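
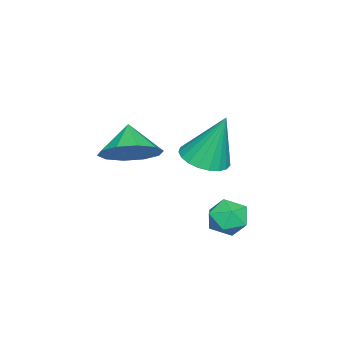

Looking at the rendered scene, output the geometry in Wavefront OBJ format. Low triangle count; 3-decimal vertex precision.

v 2.787 -1.933 2.247
v 3.417 -2.532 2.548
v 2.113 -2.267 2.993
v 3.489 -2.044 2.831
v 3.293 -1.514 2.89
v 2.904 -1.144 2.704
v 2.47 -1.075 2.343
v 2.157 -1.335 1.945
v 2.085 -1.823 1.662
v 2.281 -2.353 1.603
v 2.671 -2.723 1.789
v 3.105 -2.791 2.15
v 2.597 0.168 2.402
v 3.152 -0.297 2.595
v 2.523 0.752 4.018
v 3.309 -0.041 2.51
v 3.343 0.251 2.406
v 3.247 0.529 2.302
v 3.04 0.744 2.214
v 2.755 0.86 2.159
v 2.444 0.857 2.146
v 2.159 0.734 2.178
v 1.95 0.514 2.247
v 1.852 0.234 2.344
v 1.884 -0.058 2.451
v 2.039 -0.31 2.549
v 2.29 -0.48 2.621
v 2.595 -0.537 2.656
v 2.9 -0.473 2.647
v 3.208 1.6 1.103
v 3.828 1.4 1.219
v 3.152 0.94 0.261
v 3.772 0.74 0.377
v 3.288 0.576 0.798
v 3.322 0.985 1.318
v 3.658 1.355 0.162
v 3.692 1.764 0.682
v 4.107 1.249 0.637
v 3.878 0.767 1.03
v 3.102 1.573 0.45
v 2.873 1.091 0.843
f 2 1 4
f 2 4 3
f 4 1 5
f 4 5 3
f 5 1 6
f 5 6 3
f 6 1 7
f 6 7 3
f 7 1 8
f 7 8 3
f 8 1 9
f 8 9 3
f 9 1 10
f 9 10 3
f 10 1 11
f 10 11 3
f 11 1 12
f 11 12 3
f 12 1 2
f 12 2 3
f 14 13 16
f 14 16 15
f 16 13 17
f 16 17 15
f 17 13 18
f 17 18 15
f 18 13 19
f 18 19 15
f 19 13 20
f 19 20 15
f 20 13 21
f 20 21 15
f 21 13 22
f 21 22 15
f 22 13 23
f 22 23 15
f 23 13 24
f 23 24 15
f 24 13 25
f 24 25 15
f 25 13 26
f 25 26 15
f 26 13 27
f 26 27 15
f 27 13 28
f 27 28 15
f 28 13 29
f 28 29 15
f 29 13 14
f 29 14 15
f 30 41 35
f 30 35 31
f 30 31 37
f 30 37 40
f 30 40 41
f 31 35 39
f 35 41 34
f 41 40 32
f 40 37 36
f 37 31 38
f 33 39 34
f 33 34 32
f 33 32 36
f 33 36 38
f 33 38 39
f 34 39 35
f 32 34 41
f 36 32 40
f 38 36 37
f 39 38 31



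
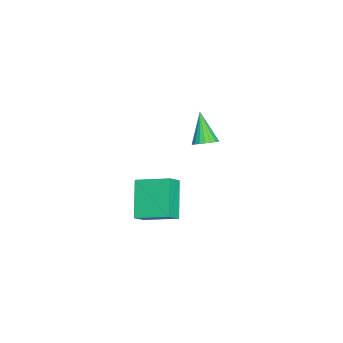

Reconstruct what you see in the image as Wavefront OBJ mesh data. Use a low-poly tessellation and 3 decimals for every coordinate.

v -1.091 1.832 2.057
v -0.577 1.645 2.369
v -2.089 1.408 3.443
v -0.592 1.898 2.436
v -0.694 2.14 2.437
v -0.864 2.328 2.372
v -1.073 2.431 2.253
v -1.286 2.43 2.1
v -1.465 2.326 1.939
v -1.579 2.136 1.799
v -1.609 1.894 1.703
v -1.55 1.642 1.669
v -1.411 1.422 1.701
v -1.217 1.273 1.795
v -1.001 1.221 1.935
v -0.801 1.275 2.095
v -0.651 1.425 2.249
v -3.189 -1.42 -2.849
v -2.512 -1.756 -2.21
v -2.887 0.326 -2.252
v -2.21 -0.01 -1.613
v -1.63 -1.17 -4.367
v -0.953 -1.506 -3.728
v -1.328 0.576 -3.77
v -0.651 0.24 -3.131
f 2 1 4
f 2 4 3
f 4 1 5
f 4 5 3
f 5 1 6
f 5 6 3
f 6 1 7
f 6 7 3
f 7 1 8
f 7 8 3
f 8 1 9
f 8 9 3
f 9 1 10
f 9 10 3
f 10 1 11
f 10 11 3
f 11 1 12
f 11 12 3
f 12 1 13
f 12 13 3
f 13 1 14
f 13 14 3
f 14 1 15
f 14 15 3
f 15 1 16
f 15 16 3
f 16 1 17
f 16 17 3
f 17 1 2
f 17 2 3
f 19 21 18
f 22 19 18
f 18 21 20
f 20 22 18
f 19 25 21
f 23 19 22
f 23 25 19
f 21 25 20
f 24 22 20
f 20 25 24
f 24 23 22
f 25 23 24



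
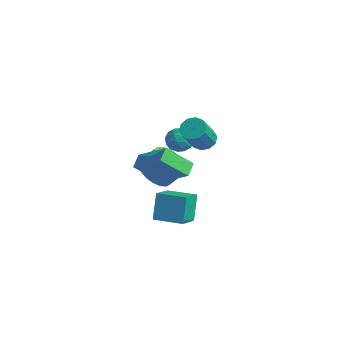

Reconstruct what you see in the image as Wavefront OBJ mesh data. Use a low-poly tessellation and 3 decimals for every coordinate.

v 1.995 -0.149 3.178
v 2.669 -0.059 3.161
v 2.839 -1.04 4.624
v 2.165 -1.131 4.642
v 2.502 0.252 3.389
v 2.672 -0.729 4.852
v 2.142 0.41 3.536
v 2.311 -0.571 5
v 1.725 0.354 3.547
v 1.895 -0.627 5.011
v 1.412 0.106 3.417
v 1.582 -0.875 4.881
v 1.321 -0.24 3.196
v 1.491 -1.221 4.659
v 1.488 -0.551 2.968
v 1.658 -1.532 4.431
v 1.849 -0.709 2.82
v 2.018 -1.69 4.284
v 2.265 -0.653 2.809
v 2.435 -1.634 4.273
v 2.578 -0.405 2.939
v 2.748 -1.386 4.403
v 0.619 -2.106 1.111
v 1.119 -1.491 0.486
v 1.661 -1.019 1.383
v 1.161 -1.634 2.009
v 0.75 -1.254 0.584
v 1.292 -0.782 1.482
v 0.355 -1.187 0.787
v 0.897 -0.715 1.685
v 0.012 -1.301 1.055
v 0.554 -0.829 1.952
v -0.211 -1.575 1.333
v 0.331 -1.103 2.231
v -0.269 -1.954 1.567
v 0.273 -1.482 2.465
v -0.152 -2.363 1.712
v 0.391 -1.891 2.609
v 0.119 -2.721 1.737
v 0.661 -2.249 2.634
v 0.488 -2.958 1.638
v 1.03 -2.486 2.536
v 0.883 -3.025 1.435
v 1.425 -2.553 2.333
v 1.226 -2.911 1.168
v 1.768 -2.439 2.065
v 1.449 -2.637 0.889
v 1.991 -2.165 1.787
v 1.507 -2.258 0.655
v 2.049 -1.786 1.553
v 1.389 -1.849 0.511
v 1.932 -1.377 1.408
v -1.36 2.07 0.861
v -0.587 1.992 0.808
v -1.513 1.028 0.172
v -0.74 0.95 0.119
v -1.096 0.841 0.802
v -1.002 1.485 1.228
v -1.098 1.535 -0.248
v -1.004 2.179 0.178
v -0.426 1.661 0.123
v -0.425 1.232 0.772
v -1.675 1.788 0.208
v -1.674 1.359 0.857
v -0.96 2.123 0.895
v -1.14 0.897 0.085
v -1.349 0.833 0.486
v -0.895 0.787 0.455
v -1.204 1.824 1.142
v -0.75 1.778 1.111
v -1.049 1.102 1.107
v -1.35 1.242 -0.131
v -0.896 1.196 -0.162
v -1.205 2.233 0.525
v -0.751 2.187 0.494
v -1.051 1.918 -0.127
v -0.411 1.882 0.461
v -0.501 1.27 0.056
v -0.711 1.614 -0.16
v -0.656 1.992 0.091
v -0.411 1.63 0.843
v -0.5 1.017 0.437
v -0.71 0.953 0.839
v -0.654 1.332 1.089
v -0.315 1.436 0.44
v -1.6 2.003 0.543
v -1.689 1.39 0.137
v -1.446 1.688 -0.109
v -1.39 2.067 0.141
v -1.599 1.75 0.924
v -1.689 1.138 0.519
v -1.444 1.028 0.889
v -1.389 1.406 1.14
v -1.785 1.584 0.54
v 0.277 -1.096 -3.124
v 0.646 -2.325 -2.346
v -0.138 -0.383 -1.801
v 0.23 -1.611 -1.023
v 1.75 -0.549 -2.957
v 2.118 -1.777 -2.179
v 1.334 0.165 -1.634
v 1.703 -1.064 -0.856
v 1.032 -4.051 2.953
v 2.674 -3.959 4.291
v 0.739 -3.364 3.266
v 2.38 -3.272 4.604
v 1.94 -3.128 1.776
v 3.581 -3.036 3.114
v 1.646 -2.441 2.089
v 3.288 -2.349 3.427
f 2 1 5
f 2 5 3
f 3 5 6
f 3 6 4
f 5 1 7
f 5 7 6
f 6 7 8
f 6 8 4
f 7 1 9
f 7 9 8
f 8 9 10
f 8 10 4
f 9 1 11
f 9 11 10
f 10 11 12
f 10 12 4
f 11 1 13
f 11 13 12
f 12 13 14
f 12 14 4
f 13 1 15
f 13 15 14
f 14 15 16
f 14 16 4
f 15 1 17
f 15 17 16
f 16 17 18
f 16 18 4
f 17 1 19
f 17 19 18
f 18 19 20
f 18 20 4
f 19 1 21
f 19 21 20
f 20 21 22
f 20 22 4
f 21 1 2
f 21 2 22
f 22 2 3
f 22 3 4
f 24 23 27
f 24 27 25
f 25 27 28
f 25 28 26
f 27 23 29
f 27 29 28
f 28 29 30
f 28 30 26
f 29 23 31
f 29 31 30
f 30 31 32
f 30 32 26
f 31 23 33
f 31 33 32
f 32 33 34
f 32 34 26
f 33 23 35
f 33 35 34
f 34 35 36
f 34 36 26
f 35 23 37
f 35 37 36
f 36 37 38
f 36 38 26
f 37 23 39
f 37 39 38
f 38 39 40
f 38 40 26
f 39 23 41
f 39 41 40
f 40 41 42
f 40 42 26
f 41 23 43
f 41 43 42
f 42 43 44
f 42 44 26
f 43 23 45
f 43 45 44
f 44 45 46
f 44 46 26
f 45 23 47
f 45 47 46
f 46 47 48
f 46 48 26
f 47 23 49
f 47 49 48
f 48 49 50
f 48 50 26
f 49 23 51
f 49 51 50
f 50 51 52
f 50 52 26
f 51 23 24
f 51 24 52
f 52 24 25
f 52 25 26
f 53 90 69
f 90 64 93
f 69 93 58
f 90 93 69
f 53 69 65
f 69 58 70
f 65 70 54
f 69 70 65
f 53 65 74
f 65 54 75
f 74 75 60
f 65 75 74
f 53 74 86
f 74 60 89
f 86 89 63
f 74 89 86
f 53 86 90
f 86 63 94
f 90 94 64
f 86 94 90
f 54 70 81
f 70 58 84
f 81 84 62
f 70 84 81
f 58 93 71
f 93 64 92
f 71 92 57
f 93 92 71
f 64 94 91
f 94 63 87
f 91 87 55
f 94 87 91
f 63 89 88
f 89 60 76
f 88 76 59
f 89 76 88
f 60 75 80
f 75 54 77
f 80 77 61
f 75 77 80
f 56 82 68
f 82 62 83
f 68 83 57
f 82 83 68
f 56 68 66
f 68 57 67
f 66 67 55
f 68 67 66
f 56 66 73
f 66 55 72
f 73 72 59
f 66 72 73
f 56 73 78
f 73 59 79
f 78 79 61
f 73 79 78
f 56 78 82
f 78 61 85
f 82 85 62
f 78 85 82
f 57 83 71
f 83 62 84
f 71 84 58
f 83 84 71
f 55 67 91
f 67 57 92
f 91 92 64
f 67 92 91
f 59 72 88
f 72 55 87
f 88 87 63
f 72 87 88
f 61 79 80
f 79 59 76
f 80 76 60
f 79 76 80
f 62 85 81
f 85 61 77
f 81 77 54
f 85 77 81
f 96 98 95
f 99 96 95
f 95 98 97
f 97 99 95
f 96 102 98
f 100 96 99
f 100 102 96
f 98 102 97
f 101 99 97
f 97 102 101
f 101 100 99
f 102 100 101
f 104 106 103
f 107 104 103
f 103 106 105
f 105 107 103
f 104 110 106
f 108 104 107
f 108 110 104
f 106 110 105
f 109 107 105
f 105 110 109
f 109 108 107
f 110 108 109



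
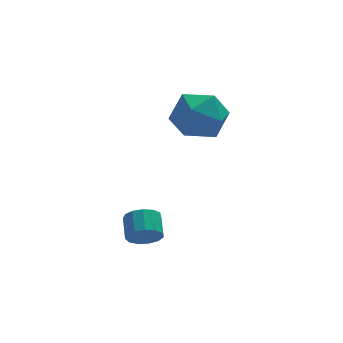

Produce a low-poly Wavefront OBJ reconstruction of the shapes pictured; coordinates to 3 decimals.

v 1.654 3.862 0.519
v 2.329 3.211 1.298
v 0.011 3.189 1.382
v 0.686 2.538 2.161
v 0.678 3.756 2.231
v 1.693 4.171 1.698
v 0.647 2.229 0.982
v 1.662 2.644 0.449
v 1.707 2.201 1.584
v 1.726 3.145 2.357
v 0.614 3.255 0.323
v 0.633 4.199 1.096
v -1.52 0.783 -3.135
v -1.292 1.052 -3.74
v -1.153 1.945 -3.29
v -1.38 1.677 -2.685
v -1.683 1.109 -3.732
v -1.543 2.003 -3.283
v -2.021 1.063 -3.535
v -1.881 1.957 -3.086
v -2.201 0.928 -3.211
v -2.061 1.822 -2.762
v -2.164 0.747 -2.862
v -2.024 1.641 -2.413
v -1.923 0.578 -2.6
v -1.783 1.471 -2.151
v -1.554 0.473 -2.508
v -1.414 1.367 -2.059
v -1.174 0.467 -2.614
v -1.034 1.361 -2.165
v -0.904 0.562 -2.886
v -0.764 1.456 -2.437
v -0.83 0.726 -3.237
v -0.69 1.62 -2.788
v -0.975 0.909 -3.555
v -0.835 1.803 -3.106
f 1 12 6
f 1 6 2
f 1 2 8
f 1 8 11
f 1 11 12
f 2 6 10
f 6 12 5
f 12 11 3
f 11 8 7
f 8 2 9
f 4 10 5
f 4 5 3
f 4 3 7
f 4 7 9
f 4 9 10
f 5 10 6
f 3 5 12
f 7 3 11
f 9 7 8
f 10 9 2
f 14 13 17
f 14 17 15
f 15 17 18
f 15 18 16
f 17 13 19
f 17 19 18
f 18 19 20
f 18 20 16
f 19 13 21
f 19 21 20
f 20 21 22
f 20 22 16
f 21 13 23
f 21 23 22
f 22 23 24
f 22 24 16
f 23 13 25
f 23 25 24
f 24 25 26
f 24 26 16
f 25 13 27
f 25 27 26
f 26 27 28
f 26 28 16
f 27 13 29
f 27 29 28
f 28 29 30
f 28 30 16
f 29 13 31
f 29 31 30
f 30 31 32
f 30 32 16
f 31 13 33
f 31 33 32
f 32 33 34
f 32 34 16
f 33 13 35
f 33 35 34
f 34 35 36
f 34 36 16
f 35 13 14
f 35 14 36
f 36 14 15
f 36 15 16



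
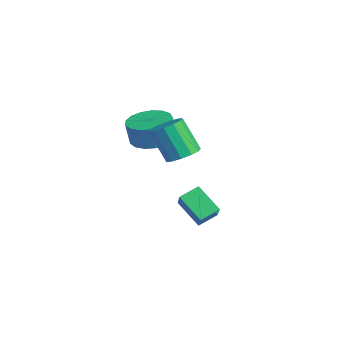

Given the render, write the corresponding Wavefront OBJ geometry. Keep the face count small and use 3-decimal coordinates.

v -2.398 -1.324 2.194
v -1.586 -0.61 2.336
v -1.61 -0.823 3.547
v -2.422 -1.536 3.406
v -2.017 -0.319 2.378
v -2.041 -0.532 3.589
v -2.535 -0.258 2.378
v -2.559 -0.471 3.59
v -3.022 -0.441 2.337
v -3.046 -0.654 3.548
v -3.366 -0.827 2.262
v -3.39 -1.039 3.474
v -3.488 -1.326 2.172
v -3.512 -1.538 3.384
v -3.36 -1.825 2.087
v -3.384 -2.037 3.299
v -3.012 -2.209 2.027
v -3.036 -2.421 3.238
v -2.523 -2.39 2.005
v -2.548 -2.602 3.216
v -2.006 -2.327 2.026
v -2.03 -2.539 3.238
v -1.578 -2.034 2.086
v -1.603 -2.247 3.297
v -1.338 -1.579 2.171
v -1.363 -1.791 3.382
v -1.341 -1.065 2.261
v -1.365 -1.277 3.472
v 0.709 -1.046 2.681
v 1.443 -0.939 3.075
v 0.665 -1.487 4.673
v -0.069 -1.594 4.279
v 1.214 -0.526 3.105
v 0.436 -1.073 4.703
v 0.824 -0.278 3
v 0.047 -0.826 4.599
v 0.398 -0.274 2.794
v -0.379 -0.822 4.393
v 0.071 -0.515 2.552
v -0.707 -1.063 4.151
v -0.054 -0.925 2.351
v -0.832 -1.473 3.95
v 0.063 -1.373 2.255
v -0.715 -1.921 3.853
v 0.385 -1.718 2.293
v -0.392 -2.265 3.892
v 0.81 -1.849 2.455
v 0.033 -2.397 4.054
v 1.203 -1.725 2.689
v 0.425 -2.273 4.287
v 1.439 -1.386 2.919
v 0.661 -1.934 4.518
v -0.536 -0.761 -0.721
v -0.662 0.2 -0.292
v -1.66 -0.43 -1.795
v -1.787 0.531 -1.367
v 0.587 -0.171 -1.713
v 0.46 0.79 -1.285
v -0.538 0.16 -2.788
v -0.664 1.121 -2.359
f 2 1 5
f 2 5 3
f 3 5 6
f 3 6 4
f 5 1 7
f 5 7 6
f 6 7 8
f 6 8 4
f 7 1 9
f 7 9 8
f 8 9 10
f 8 10 4
f 9 1 11
f 9 11 10
f 10 11 12
f 10 12 4
f 11 1 13
f 11 13 12
f 12 13 14
f 12 14 4
f 13 1 15
f 13 15 14
f 14 15 16
f 14 16 4
f 15 1 17
f 15 17 16
f 16 17 18
f 16 18 4
f 17 1 19
f 17 19 18
f 18 19 20
f 18 20 4
f 19 1 21
f 19 21 20
f 20 21 22
f 20 22 4
f 21 1 23
f 21 23 22
f 22 23 24
f 22 24 4
f 23 1 25
f 23 25 24
f 24 25 26
f 24 26 4
f 25 1 27
f 25 27 26
f 26 27 28
f 26 28 4
f 27 1 2
f 27 2 28
f 28 2 3
f 28 3 4
f 30 29 33
f 30 33 31
f 31 33 34
f 31 34 32
f 33 29 35
f 33 35 34
f 34 35 36
f 34 36 32
f 35 29 37
f 35 37 36
f 36 37 38
f 36 38 32
f 37 29 39
f 37 39 38
f 38 39 40
f 38 40 32
f 39 29 41
f 39 41 40
f 40 41 42
f 40 42 32
f 41 29 43
f 41 43 42
f 42 43 44
f 42 44 32
f 43 29 45
f 43 45 44
f 44 45 46
f 44 46 32
f 45 29 47
f 45 47 46
f 46 47 48
f 46 48 32
f 47 29 49
f 47 49 48
f 48 49 50
f 48 50 32
f 49 29 51
f 49 51 50
f 50 51 52
f 50 52 32
f 51 29 30
f 51 30 52
f 52 30 31
f 52 31 32
f 54 56 53
f 57 54 53
f 53 56 55
f 55 57 53
f 54 60 56
f 58 54 57
f 58 60 54
f 56 60 55
f 59 57 55
f 55 60 59
f 59 58 57
f 60 58 59



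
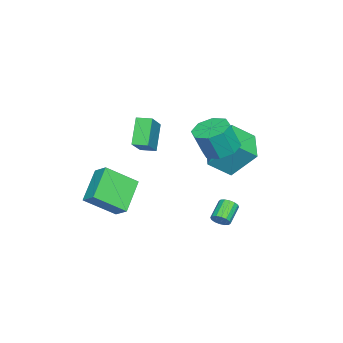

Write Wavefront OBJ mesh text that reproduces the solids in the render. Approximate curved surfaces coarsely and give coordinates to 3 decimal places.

v -3.302 -3.049 2.07
v -1.856 -2.935 3.186
v -3.39 -2.224 2.101
v -1.944 -2.111 3.216
v -2.276 -2.889 0.724
v -0.83 -2.776 1.839
v -2.364 -2.065 0.754
v -0.918 -1.951 1.87
v 3.038 -2.074 -0.847
v 1.416 -2.102 0.306
v 3.405 -1.378 -0.314
v 1.783 -1.406 0.839
v 3.877 -3.394 0.301
v 2.255 -3.422 1.454
v 4.244 -2.698 0.834
v 2.622 -2.726 1.987
v 0.885 2.387 -1.568
v 1.153 2.524 -1.157
v 0.163 2.61 -0.54
v -0.105 2.473 -0.952
v 1.096 2.751 -1.28
v 0.106 2.837 -0.663
v 0.983 2.88 -1.48
v -0.008 2.966 -0.864
v 0.843 2.877 -1.704
v -0.147 2.963 -1.088
v 0.715 2.743 -1.892
v -0.276 2.829 -1.275
v 0.632 2.513 -1.993
v -0.359 2.599 -1.376
v 0.617 2.25 -1.98
v -0.373 2.336 -1.363
v 0.674 2.023 -1.857
v -0.316 2.109 -1.24
v 0.788 1.894 -1.656
v -0.203 1.98 -1.04
v 0.927 1.897 -1.432
v -0.063 1.983 -0.816
v 1.056 2.031 -1.245
v 0.065 2.117 -0.628
v 1.139 2.261 -1.144
v 0.148 2.347 -0.527
v -3.652 1.308 0.447
v -3.757 2.586 1.942
v -1.933 1.978 -0.005
v -2.038 3.257 1.49
v -3.022 0.303 1.35
v -3.127 1.582 2.845
v -1.303 0.974 0.898
v -1.408 2.252 2.393
v -0.15 2.071 2.757
v 0.783 2.291 2.556
v 1.203 1.87 4.041
v 0.27 1.649 4.243
v 0.403 2.877 2.83
v 0.823 2.456 4.315
v -0.302 2.99 3.061
v 0.118 2.569 4.546
v -0.917 2.565 3.114
v -0.497 2.144 4.6
v -1.083 1.85 2.959
v -0.663 1.429 4.444
v -0.703 1.264 2.685
v -0.283 0.843 4.17
v 0.002 1.151 2.454
v 0.422 0.73 3.939
v 0.617 1.576 2.4
v 1.037 1.155 3.886
f 2 4 1
f 5 2 1
f 1 4 3
f 3 5 1
f 2 8 4
f 6 2 5
f 6 8 2
f 4 8 3
f 7 5 3
f 3 8 7
f 7 6 5
f 8 6 7
f 10 12 9
f 13 10 9
f 9 12 11
f 11 13 9
f 10 16 12
f 14 10 13
f 14 16 10
f 12 16 11
f 15 13 11
f 11 16 15
f 15 14 13
f 16 14 15
f 18 17 21
f 18 21 19
f 19 21 22
f 19 22 20
f 21 17 23
f 21 23 22
f 22 23 24
f 22 24 20
f 23 17 25
f 23 25 24
f 24 25 26
f 24 26 20
f 25 17 27
f 25 27 26
f 26 27 28
f 26 28 20
f 27 17 29
f 27 29 28
f 28 29 30
f 28 30 20
f 29 17 31
f 29 31 30
f 30 31 32
f 30 32 20
f 31 17 33
f 31 33 32
f 32 33 34
f 32 34 20
f 33 17 35
f 33 35 34
f 34 35 36
f 34 36 20
f 35 17 37
f 35 37 36
f 36 37 38
f 36 38 20
f 37 17 39
f 37 39 38
f 38 39 40
f 38 40 20
f 39 17 41
f 39 41 40
f 40 41 42
f 40 42 20
f 41 17 18
f 41 18 42
f 42 18 19
f 42 19 20
f 44 46 43
f 47 44 43
f 43 46 45
f 45 47 43
f 44 50 46
f 48 44 47
f 48 50 44
f 46 50 45
f 49 47 45
f 45 50 49
f 49 48 47
f 50 48 49
f 52 51 55
f 52 55 53
f 53 55 56
f 53 56 54
f 55 51 57
f 55 57 56
f 56 57 58
f 56 58 54
f 57 51 59
f 57 59 58
f 58 59 60
f 58 60 54
f 59 51 61
f 59 61 60
f 60 61 62
f 60 62 54
f 61 51 63
f 61 63 62
f 62 63 64
f 62 64 54
f 63 51 65
f 63 65 64
f 64 65 66
f 64 66 54
f 65 51 67
f 65 67 66
f 66 67 68
f 66 68 54
f 67 51 52
f 67 52 68
f 68 52 53
f 68 53 54



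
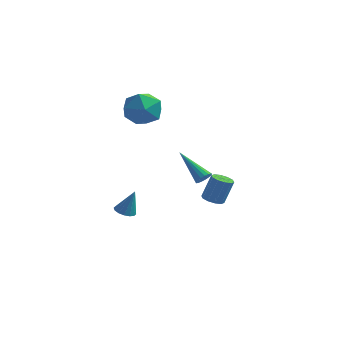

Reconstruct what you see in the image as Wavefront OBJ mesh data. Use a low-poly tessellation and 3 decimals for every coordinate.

v -2.612 1.776 4.589
v -1.629 1.002 4.558
v -3.551 0.638 3.202
v -2.568 -0.136 3.171
v -3.295 -0.088 4.188
v -2.715 0.616 5.046
v -2.465 1.024 2.714
v -1.885 1.728 3.572
v -1.538 0.538 3.4
v -2.052 -0.15 4.311
v -3.128 1.79 3.449
v -3.642 1.102 4.36
v 2.629 -2.588 -0.306
v 3.182 -2.854 -0.396
v 3.584 -2.498 1.015
v 3.031 -2.232 1.106
v 3.21 -2.485 -0.497
v 3.611 -2.129 0.915
v 3.016 -2.156 -0.525
v 3.418 -1.8 0.887
v 2.674 -1.992 -0.469
v 3.076 -1.635 0.942
v 2.315 -2.055 -0.351
v 2.717 -1.699 1.06
v 2.076 -2.322 -0.215
v 2.478 -1.966 1.196
v 2.049 -2.691 -0.115
v 2.45 -2.335 1.297
v 2.242 -3.02 -0.087
v 2.644 -2.664 1.325
v 2.584 -3.185 -0.142
v 2.986 -2.828 1.269
v 2.943 -3.121 -0.26
v 3.345 -2.765 1.151
v 1.538 -0.935 0.222
v 1.866 -0.606 0.456
v -0.078 -0.265 1.538
v 1.77 -0.472 0.27
v 1.621 -0.444 0.073
v 1.453 -0.528 -0.09
v 1.305 -0.706 -0.182
v 1.21 -0.936 -0.181
v 1.191 -1.166 -0.088
v 1.251 -1.343 0.076
v 1.377 -1.427 0.274
v 1.54 -1.398 0.46
v 1.703 -1.263 0.591
v 1.828 -1.053 0.638
v 1.887 -0.816 0.589
v -3.222 -0.253 -3.51
v -2.759 -0.686 -3.601
v -2.718 -0.027 -2.03
v -2.625 -0.397 -3.691
v -2.651 -0.069 -3.733
v -2.829 0.21 -3.714
v -3.113 0.364 -3.641
v -3.426 0.353 -3.533
v -3.684 0.18 -3.419
v -3.819 -0.11 -3.329
v -3.793 -0.437 -3.288
v -3.614 -0.716 -3.306
v -3.33 -0.87 -3.379
v -3.017 -0.859 -3.487
f 1 12 6
f 1 6 2
f 1 2 8
f 1 8 11
f 1 11 12
f 2 6 10
f 6 12 5
f 12 11 3
f 11 8 7
f 8 2 9
f 4 10 5
f 4 5 3
f 4 3 7
f 4 7 9
f 4 9 10
f 5 10 6
f 3 5 12
f 7 3 11
f 9 7 8
f 10 9 2
f 14 13 17
f 14 17 15
f 15 17 18
f 15 18 16
f 17 13 19
f 17 19 18
f 18 19 20
f 18 20 16
f 19 13 21
f 19 21 20
f 20 21 22
f 20 22 16
f 21 13 23
f 21 23 22
f 22 23 24
f 22 24 16
f 23 13 25
f 23 25 24
f 24 25 26
f 24 26 16
f 25 13 27
f 25 27 26
f 26 27 28
f 26 28 16
f 27 13 29
f 27 29 28
f 28 29 30
f 28 30 16
f 29 13 31
f 29 31 30
f 30 31 32
f 30 32 16
f 31 13 33
f 31 33 32
f 32 33 34
f 32 34 16
f 33 13 14
f 33 14 34
f 34 14 15
f 34 15 16
f 36 35 38
f 36 38 37
f 38 35 39
f 38 39 37
f 39 35 40
f 39 40 37
f 40 35 41
f 40 41 37
f 41 35 42
f 41 42 37
f 42 35 43
f 42 43 37
f 43 35 44
f 43 44 37
f 44 35 45
f 44 45 37
f 45 35 46
f 45 46 37
f 46 35 47
f 46 47 37
f 47 35 48
f 47 48 37
f 48 35 49
f 48 49 37
f 49 35 36
f 49 36 37
f 51 50 53
f 51 53 52
f 53 50 54
f 53 54 52
f 54 50 55
f 54 55 52
f 55 50 56
f 55 56 52
f 56 50 57
f 56 57 52
f 57 50 58
f 57 58 52
f 58 50 59
f 58 59 52
f 59 50 60
f 59 60 52
f 60 50 61
f 60 61 52
f 61 50 62
f 61 62 52
f 62 50 63
f 62 63 52
f 63 50 51
f 63 51 52



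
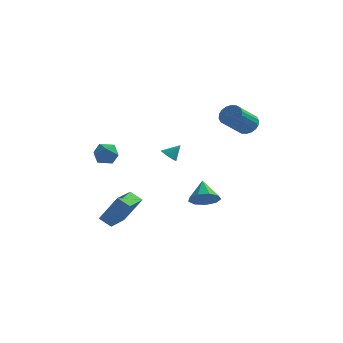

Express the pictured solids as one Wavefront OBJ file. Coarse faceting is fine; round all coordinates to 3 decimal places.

v 2.532 -0.635 -1.453
v 3.034 0 -1.911
v 2.148 0.395 -0.447
v 2.438 -0.007 -2.132
v 1.886 -0.307 -2.036
v 1.636 -0.761 -1.666
v 1.806 -1.156 -1.197
v 2.316 -1.307 -0.848
v 2.927 -1.143 -0.782
v 3.353 -0.742 -1.029
v 3.396 -0.29 -1.475
v -3.899 -0.57 1.531
v -3.327 -0.028 1.825
v -2.913 -1.472 1.275
v -2.341 -0.93 1.569
v -2.891 -1.288 2.096
v -3.5 -0.73 2.254
v -2.74 -0.77 0.846
v -3.349 -0.212 1.004
v -2.61 -0.151 1.402
v -2.704 -0.472 2.174
v -3.536 -1.028 0.926
v -3.63 -1.349 1.698
v -0.424 2.627 0.43
v 0.029 2.628 0.067
v 0.184 2.993 1.19
v -0.055 2.836 0.034
v -0.194 3.012 0.061
v -0.369 3.129 0.144
v -0.552 3.171 0.271
v -0.715 3.129 0.422
v -0.835 3.011 0.574
v -0.891 2.835 0.704
v -0.877 2.627 0.792
v -0.794 2.419 0.825
v -0.654 2.243 0.798
v -0.48 2.126 0.715
v -0.297 2.084 0.588
v -0.133 2.126 0.438
v -0.014 2.244 0.286
v 0.043 2.42 0.156
v 4.114 2.908 3.246
v 4.493 2.379 2.836
v 3.826 1.042 3.944
v 3.446 1.572 4.354
v 4.721 2.465 3.077
v 4.053 1.129 4.185
v 4.828 2.64 3.352
v 4.16 1.303 4.46
v 4.793 2.867 3.606
v 4.126 1.531 4.714
v 4.624 3.103 3.789
v 3.957 1.766 4.896
v 4.354 3.3 3.864
v 3.687 1.963 4.972
v 4.037 3.42 3.817
v 3.369 2.083 4.924
v 3.734 3.438 3.656
v 3.067 2.101 4.764
v 3.507 3.351 3.415
v 2.839 2.015 4.523
v 3.4 3.177 3.14
v 2.732 1.84 4.248
v 3.434 2.949 2.886
v 2.767 1.613 3.994
v 3.603 2.714 2.704
v 2.936 1.377 3.811
v 3.873 2.517 2.628
v 3.206 1.18 3.736
v 4.191 2.397 2.676
v 3.523 1.06 3.783
v -2.998 -0.303 -4.321
v -3.772 -0.156 -3.827
v -2.768 1.474 -4.491
v -3.542 1.621 -3.997
v -1.898 -0.281 -2.603
v -2.672 -0.134 -2.109
v -1.668 1.496 -2.773
v -2.442 1.643 -2.279
f 2 1 4
f 2 4 3
f 4 1 5
f 4 5 3
f 5 1 6
f 5 6 3
f 6 1 7
f 6 7 3
f 7 1 8
f 7 8 3
f 8 1 9
f 8 9 3
f 9 1 10
f 9 10 3
f 10 1 11
f 10 11 3
f 11 1 2
f 11 2 3
f 12 23 17
f 12 17 13
f 12 13 19
f 12 19 22
f 12 22 23
f 13 17 21
f 17 23 16
f 23 22 14
f 22 19 18
f 19 13 20
f 15 21 16
f 15 16 14
f 15 14 18
f 15 18 20
f 15 20 21
f 16 21 17
f 14 16 23
f 18 14 22
f 20 18 19
f 21 20 13
f 25 24 27
f 25 27 26
f 27 24 28
f 27 28 26
f 28 24 29
f 28 29 26
f 29 24 30
f 29 30 26
f 30 24 31
f 30 31 26
f 31 24 32
f 31 32 26
f 32 24 33
f 32 33 26
f 33 24 34
f 33 34 26
f 34 24 35
f 34 35 26
f 35 24 36
f 35 36 26
f 36 24 37
f 36 37 26
f 37 24 38
f 37 38 26
f 38 24 39
f 38 39 26
f 39 24 40
f 39 40 26
f 40 24 41
f 40 41 26
f 41 24 25
f 41 25 26
f 43 42 46
f 43 46 44
f 44 46 47
f 44 47 45
f 46 42 48
f 46 48 47
f 47 48 49
f 47 49 45
f 48 42 50
f 48 50 49
f 49 50 51
f 49 51 45
f 50 42 52
f 50 52 51
f 51 52 53
f 51 53 45
f 52 42 54
f 52 54 53
f 53 54 55
f 53 55 45
f 54 42 56
f 54 56 55
f 55 56 57
f 55 57 45
f 56 42 58
f 56 58 57
f 57 58 59
f 57 59 45
f 58 42 60
f 58 60 59
f 59 60 61
f 59 61 45
f 60 42 62
f 60 62 61
f 61 62 63
f 61 63 45
f 62 42 64
f 62 64 63
f 63 64 65
f 63 65 45
f 64 42 66
f 64 66 65
f 65 66 67
f 65 67 45
f 66 42 68
f 66 68 67
f 67 68 69
f 67 69 45
f 68 42 70
f 68 70 69
f 69 70 71
f 69 71 45
f 70 42 43
f 70 43 71
f 71 43 44
f 71 44 45
f 73 75 72
f 76 73 72
f 72 75 74
f 74 76 72
f 73 79 75
f 77 73 76
f 77 79 73
f 75 79 74
f 78 76 74
f 74 79 78
f 78 77 76
f 79 77 78



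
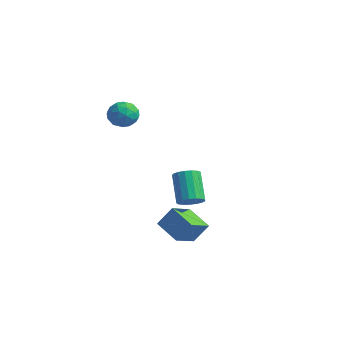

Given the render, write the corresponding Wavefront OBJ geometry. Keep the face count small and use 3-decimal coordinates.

v 0.086 0.72 -3.426
v 0.551 1.188 -3.261
v -0.422 1.669 -1.889
v -0.886 1.2 -2.054
v 0.348 1.346 -3.461
v -0.625 1.827 -2.088
v 0.085 1.361 -3.652
v -0.888 1.842 -2.279
v -0.177 1.229 -3.792
v -1.15 1.71 -2.419
v -0.38 0.98 -3.848
v -1.352 1.461 -2.475
v -0.475 0.671 -3.807
v -1.448 1.152 -2.434
v -0.441 0.374 -3.679
v -1.414 0.855 -2.307
v -0.287 0.155 -3.494
v -1.26 0.636 -2.121
v -0.047 0.066 -3.292
v -1.02 0.547 -1.92
v 0.223 0.127 -3.122
v -0.75 0.608 -1.749
v 0.462 0.323 -3.021
v -0.511 0.804 -1.648
v 0.615 0.611 -3.013
v -0.357 1.091 -1.64
v 0.647 0.923 -3.1
v -0.326 1.403 -1.727
v 4.326 -3.339 -3.227
v 3.071 -3.431 -2.635
v 3.996 -2.124 -3.739
v 2.741 -2.215 -3.147
v 4.739 -2.825 -2.273
v 3.484 -2.916 -1.681
v 4.409 -1.609 -2.785
v 3.154 -1.701 -2.193
v -2.508 -1.052 1.65
v -1.774 -0.867 1.936
v -2.406 -2.253 2.164
v -1.672 -2.068 2.45
v -2.329 -1.716 2.765
v -2.392 -0.974 2.448
v -1.788 -2.146 1.652
v -1.851 -1.404 1.335
v -1.328 -1.544 1.937
v -1.663 -1.278 2.625
v -2.517 -1.842 1.475
v -2.852 -1.576 2.163
v -2.15 -0.854 1.748
v -2.03 -2.266 2.352
v -2.417 -2.059 2.537
v -1.985 -1.951 2.705
v -2.513 -0.917 2.049
v -2.082 -0.808 2.217
v -2.408 -1.307 2.704
v -2.098 -2.312 1.883
v -1.667 -2.203 2.051
v -2.195 -1.169 1.395
v -1.763 -1.061 1.563
v -1.772 -1.813 1.396
v -1.456 -1.143 1.917
v -1.397 -1.849 2.219
v -1.465 -1.895 1.75
v -1.502 -1.458 1.564
v -1.653 -0.987 2.321
v -1.593 -1.693 2.623
v -1.979 -1.486 2.808
v -2.016 -1.05 2.622
v -1.391 -1.385 2.322
v -2.587 -1.427 1.477
v -2.527 -2.133 1.779
v -2.164 -2.07 1.478
v -2.201 -1.634 1.292
v -2.783 -1.271 1.881
v -2.724 -1.977 2.183
v -2.678 -1.662 2.536
v -2.715 -1.225 2.35
v -2.789 -1.735 1.778
f 2 1 5
f 2 5 3
f 3 5 6
f 3 6 4
f 5 1 7
f 5 7 6
f 6 7 8
f 6 8 4
f 7 1 9
f 7 9 8
f 8 9 10
f 8 10 4
f 9 1 11
f 9 11 10
f 10 11 12
f 10 12 4
f 11 1 13
f 11 13 12
f 12 13 14
f 12 14 4
f 13 1 15
f 13 15 14
f 14 15 16
f 14 16 4
f 15 1 17
f 15 17 16
f 16 17 18
f 16 18 4
f 17 1 19
f 17 19 18
f 18 19 20
f 18 20 4
f 19 1 21
f 19 21 20
f 20 21 22
f 20 22 4
f 21 1 23
f 21 23 22
f 22 23 24
f 22 24 4
f 23 1 25
f 23 25 24
f 24 25 26
f 24 26 4
f 25 1 27
f 25 27 26
f 26 27 28
f 26 28 4
f 27 1 2
f 27 2 28
f 28 2 3
f 28 3 4
f 30 32 29
f 33 30 29
f 29 32 31
f 31 33 29
f 30 36 32
f 34 30 33
f 34 36 30
f 32 36 31
f 35 33 31
f 31 36 35
f 35 34 33
f 36 34 35
f 37 74 53
f 74 48 77
f 53 77 42
f 74 77 53
f 37 53 49
f 53 42 54
f 49 54 38
f 53 54 49
f 37 49 58
f 49 38 59
f 58 59 44
f 49 59 58
f 37 58 70
f 58 44 73
f 70 73 47
f 58 73 70
f 37 70 74
f 70 47 78
f 74 78 48
f 70 78 74
f 38 54 65
f 54 42 68
f 65 68 46
f 54 68 65
f 42 77 55
f 77 48 76
f 55 76 41
f 77 76 55
f 48 78 75
f 78 47 71
f 75 71 39
f 78 71 75
f 47 73 72
f 73 44 60
f 72 60 43
f 73 60 72
f 44 59 64
f 59 38 61
f 64 61 45
f 59 61 64
f 40 66 52
f 66 46 67
f 52 67 41
f 66 67 52
f 40 52 50
f 52 41 51
f 50 51 39
f 52 51 50
f 40 50 57
f 50 39 56
f 57 56 43
f 50 56 57
f 40 57 62
f 57 43 63
f 62 63 45
f 57 63 62
f 40 62 66
f 62 45 69
f 66 69 46
f 62 69 66
f 41 67 55
f 67 46 68
f 55 68 42
f 67 68 55
f 39 51 75
f 51 41 76
f 75 76 48
f 51 76 75
f 43 56 72
f 56 39 71
f 72 71 47
f 56 71 72
f 45 63 64
f 63 43 60
f 64 60 44
f 63 60 64
f 46 69 65
f 69 45 61
f 65 61 38
f 69 61 65



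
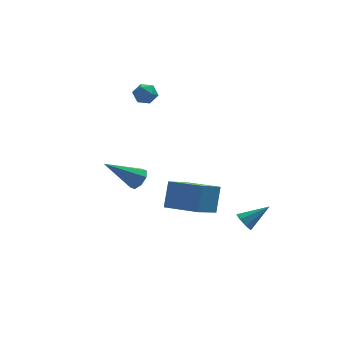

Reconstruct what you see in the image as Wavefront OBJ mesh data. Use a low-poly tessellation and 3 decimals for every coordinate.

v -2.012 3.765 2.586
v -1.478 4.129 2.894
v -1.242 3.091 2.046
v -0.708 3.455 2.354
v -1.13 3.035 2.75
v -1.606 3.451 3.084
v -1.114 3.769 1.856
v -1.59 4.185 2.19
v -0.924 4.131 2.443
v -0.933 3.677 2.995
v -1.787 3.543 1.945
v -1.796 3.089 2.497
v 0.008 1.049 -4.777
v -1.213 0.001 -3.805
v 0.419 1.83 -3.419
v -0.802 0.783 -2.447
v 1.442 -0.303 -4.433
v 0.221 -1.35 -3.461
v 1.853 0.479 -3.075
v 0.632 -0.569 -2.103
v 1.989 -3.621 -2.887
v 2.282 -3.33 -3.35
v 3.291 -3.539 -2.013
v 2.064 -3.029 -3.054
v 1.803 -3.075 -2.661
v 1.651 -3.441 -2.4
v 1.697 -3.913 -2.425
v 1.915 -4.214 -2.72
v 2.176 -4.167 -3.114
v 2.328 -3.801 -3.374
v -2.76 -1.215 -0.604
v -2.337 -1.199 -0.071
v -4.46 -1.185 0.744
v -2.463 -0.723 -0.24
v -2.762 -0.536 -0.622
v -3.06 -0.746 -0.994
v -3.182 -1.231 -1.136
v -3.057 -1.707 -0.967
v -2.757 -1.895 -0.585
v -2.459 -1.685 -0.214
f 1 12 6
f 1 6 2
f 1 2 8
f 1 8 11
f 1 11 12
f 2 6 10
f 6 12 5
f 12 11 3
f 11 8 7
f 8 2 9
f 4 10 5
f 4 5 3
f 4 3 7
f 4 7 9
f 4 9 10
f 5 10 6
f 3 5 12
f 7 3 11
f 9 7 8
f 10 9 2
f 14 16 13
f 17 14 13
f 13 16 15
f 15 17 13
f 14 20 16
f 18 14 17
f 18 20 14
f 16 20 15
f 19 17 15
f 15 20 19
f 19 18 17
f 20 18 19
f 22 21 24
f 22 24 23
f 24 21 25
f 24 25 23
f 25 21 26
f 25 26 23
f 26 21 27
f 26 27 23
f 27 21 28
f 27 28 23
f 28 21 29
f 28 29 23
f 29 21 30
f 29 30 23
f 30 21 22
f 30 22 23
f 32 31 34
f 32 34 33
f 34 31 35
f 34 35 33
f 35 31 36
f 35 36 33
f 36 31 37
f 36 37 33
f 37 31 38
f 37 38 33
f 38 31 39
f 38 39 33
f 39 31 40
f 39 40 33
f 40 31 32
f 40 32 33



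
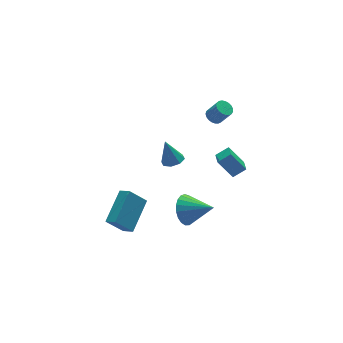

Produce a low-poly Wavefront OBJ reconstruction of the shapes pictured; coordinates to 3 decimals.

v 2.994 0.543 0.32
v 3.482 0.448 0.062
v 3.914 0.003 1.042
v 3.426 0.097 1.3
v 3.512 0.663 0.146
v 3.945 0.218 1.126
v 3.453 0.857 0.26
v 3.886 0.412 1.24
v 3.315 0.997 0.385
v 3.747 0.552 1.365
v 3.121 1.058 0.498
v 3.553 0.613 1.478
v 2.905 1.03 0.581
v 3.337 0.585 1.561
v 2.704 0.918 0.618
v 3.136 0.473 1.598
v 2.554 0.741 0.604
v 2.986 0.295 1.584
v 2.479 0.529 0.541
v 2.912 0.084 1.521
v 2.494 0.32 0.439
v 2.926 -0.125 1.419
v 2.595 0.149 0.317
v 3.027 -0.296 1.297
v 2.765 0.047 0.196
v 3.197 -0.398 1.176
v 2.975 0.03 0.096
v 3.407 -0.415 1.076
v 3.187 0.102 0.034
v 3.62 -0.344 1.014
v 3.367 0.25 0.022
v 3.799 -0.196 1.002
v -0.663 -2.589 -3.848
v -0.157 -2.758 -4.717
v 0.383 -3.851 -2.992
v 0.073 -2.449 -4.541
v 0.175 -2.163 -4.244
v 0.132 -1.951 -3.879
v -0.048 -1.849 -3.509
v -0.334 -1.875 -3.198
v -0.678 -2.024 -2.998
v -1.018 -2.271 -2.946
v -1.298 -2.573 -3.05
v -1.468 -2.878 -3.291
v -1.498 -3.132 -3.629
v -1.384 -3.293 -4.005
v -1.146 -3.331 -4.354
v -0.824 -3.242 -4.615
v -0.474 -3.039 -4.743
v -1.636 -2.833 1.642
v -1.22 -2.323 1.517
v -1.844 -2.327 3.018
v -1.708 -2.212 1.403
v -2.153 -2.465 1.429
v -2.296 -2.933 1.58
v -2.052 -3.344 1.768
v -1.565 -3.455 1.882
v -1.119 -3.202 1.856
v -0.977 -2.733 1.705
v 2.284 -1.081 -2.264
v 3.05 -1.261 -1.751
v 2.639 -0.269 -2.512
v 3.406 -0.449 -1.998
v 2.934 -1.731 -3.462
v 3.701 -1.911 -2.948
v 3.29 -0.919 -3.709
v 4.056 -1.099 -3.196
v -5.296 -1.71 -3.216
v -5.033 -2.372 -2.77
v -3.719 -0.482 -2.32
v -3.457 -1.144 -1.875
v -4.403 -2.076 -4.285
v -4.141 -2.738 -3.84
v -2.827 -0.848 -3.39
v -2.564 -1.51 -2.944
f 2 1 5
f 2 5 3
f 3 5 6
f 3 6 4
f 5 1 7
f 5 7 6
f 6 7 8
f 6 8 4
f 7 1 9
f 7 9 8
f 8 9 10
f 8 10 4
f 9 1 11
f 9 11 10
f 10 11 12
f 10 12 4
f 11 1 13
f 11 13 12
f 12 13 14
f 12 14 4
f 13 1 15
f 13 15 14
f 14 15 16
f 14 16 4
f 15 1 17
f 15 17 16
f 16 17 18
f 16 18 4
f 17 1 19
f 17 19 18
f 18 19 20
f 18 20 4
f 19 1 21
f 19 21 20
f 20 21 22
f 20 22 4
f 21 1 23
f 21 23 22
f 22 23 24
f 22 24 4
f 23 1 25
f 23 25 24
f 24 25 26
f 24 26 4
f 25 1 27
f 25 27 26
f 26 27 28
f 26 28 4
f 27 1 29
f 27 29 28
f 28 29 30
f 28 30 4
f 29 1 31
f 29 31 30
f 30 31 32
f 30 32 4
f 31 1 2
f 31 2 32
f 32 2 3
f 32 3 4
f 34 33 36
f 34 36 35
f 36 33 37
f 36 37 35
f 37 33 38
f 37 38 35
f 38 33 39
f 38 39 35
f 39 33 40
f 39 40 35
f 40 33 41
f 40 41 35
f 41 33 42
f 41 42 35
f 42 33 43
f 42 43 35
f 43 33 44
f 43 44 35
f 44 33 45
f 44 45 35
f 45 33 46
f 45 46 35
f 46 33 47
f 46 47 35
f 47 33 48
f 47 48 35
f 48 33 49
f 48 49 35
f 49 33 34
f 49 34 35
f 51 50 53
f 51 53 52
f 53 50 54
f 53 54 52
f 54 50 55
f 54 55 52
f 55 50 56
f 55 56 52
f 56 50 57
f 56 57 52
f 57 50 58
f 57 58 52
f 58 50 59
f 58 59 52
f 59 50 51
f 59 51 52
f 61 63 60
f 64 61 60
f 60 63 62
f 62 64 60
f 61 67 63
f 65 61 64
f 65 67 61
f 63 67 62
f 66 64 62
f 62 67 66
f 66 65 64
f 67 65 66
f 69 71 68
f 72 69 68
f 68 71 70
f 70 72 68
f 69 75 71
f 73 69 72
f 73 75 69
f 71 75 70
f 74 72 70
f 70 75 74
f 74 73 72
f 75 73 74



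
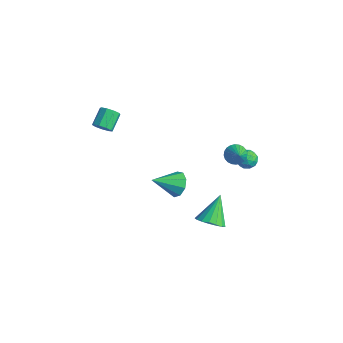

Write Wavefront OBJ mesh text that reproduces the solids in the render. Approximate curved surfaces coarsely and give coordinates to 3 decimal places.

v 1.596 -0.046 -4.023
v 2.354 -0.198 -3.563
v 0.984 1.086 -2.637
v 2.447 0.146 -3.804
v 2.345 0.447 -4.094
v 2.071 0.636 -4.369
v 1.689 0.668 -4.564
v 1.285 0.536 -4.635
v 0.952 0.272 -4.566
v 0.767 -0.066 -4.372
v 0.771 -0.398 -4.098
v 0.965 -0.65 -3.807
v 1.303 -0.763 -3.566
v 1.708 -0.712 -3.429
v 2.087 -0.508 -3.428
v -2.766 -4.173 3.429
v -2.394 -3.769 3.187
v -2.882 -2.923 3.849
v -3.254 -3.327 4.091
v -2.739 -3.793 2.965
v -3.226 -2.948 3.627
v -3.096 -3.996 2.96
v -3.584 -3.15 3.622
v -3.299 -4.281 3.174
v -3.786 -3.435 3.837
v -3.252 -4.515 3.508
v -3.74 -3.67 4.17
v -2.978 -4.59 3.804
v -3.466 -3.744 4.467
v -2.605 -4.469 3.925
v -3.093 -3.623 4.588
v -2.307 -4.21 3.814
v -2.795 -3.364 4.476
v -2.224 -3.933 3.522
v -2.712 -3.088 4.185
v -1.492 -0.108 -3.022
v -1.107 -0.594 -3.632
v -1.908 -1.572 -2.118
v -0.713 -0.446 -3.211
v -0.684 -0.14 -2.702
v -1.033 0.181 -2.342
v -1.596 0.367 -2.301
v -2.111 0.331 -2.597
v -2.337 0.089 -3.092
v -2.167 -0.245 -3.554
v -1.681 -0.515 -3.768
v 2.052 1.256 1.872
v 2.413 1.052 1.372
v 2.948 0.844 2.688
v 2.497 1.29 1.4
v 2.513 1.522 1.5
v 2.459 1.714 1.656
v 2.343 1.837 1.846
v 2.183 1.87 2.039
v 2.002 1.811 2.207
v 1.829 1.667 2.324
v 1.69 1.46 2.372
v 1.607 1.222 2.344
v 1.59 0.99 2.245
v 1.645 0.798 2.088
v 1.761 0.675 1.899
v 1.921 0.641 1.705
v 2.102 0.701 1.537
v 2.275 0.845 1.42
v 2.006 2.7 0.811
v 2.412 2.417 1.236
v 1.568 1.763 0.604
v 1.974 1.48 1.029
v 1.505 1.879 1.243
v 1.775 2.458 1.371
v 2.205 1.722 0.469
v 2.475 2.301 0.597
v 2.535 1.813 1.024
v 2.102 1.909 1.502
v 1.878 2.271 0.338
v 1.445 2.367 0.816
v 2.247 2.641 1.041
v 1.733 1.539 0.799
v 1.457 1.773 0.924
v 1.695 1.607 1.174
v 1.873 2.665 1.121
v 2.112 2.498 1.37
v 1.579 2.182 1.375
v 1.868 1.682 0.47
v 2.107 1.515 0.719
v 2.285 2.573 0.666
v 2.523 2.407 0.916
v 2.401 1.998 0.465
v 2.558 2.119 1.167
v 2.301 1.568 1.045
v 2.436 1.711 0.716
v 2.595 2.051 0.792
v 2.304 2.176 1.448
v 2.047 1.625 1.326
v 1.771 1.859 1.452
v 1.93 2.2 1.527
v 2.376 1.821 1.324
v 1.933 2.555 0.514
v 1.676 2.004 0.392
v 2.05 1.98 0.313
v 2.209 2.321 0.388
v 1.679 2.612 0.795
v 1.422 2.061 0.673
v 1.385 2.129 1.048
v 1.544 2.469 1.124
v 1.604 2.359 0.516
f 2 1 4
f 2 4 3
f 4 1 5
f 4 5 3
f 5 1 6
f 5 6 3
f 6 1 7
f 6 7 3
f 7 1 8
f 7 8 3
f 8 1 9
f 8 9 3
f 9 1 10
f 9 10 3
f 10 1 11
f 10 11 3
f 11 1 12
f 11 12 3
f 12 1 13
f 12 13 3
f 13 1 14
f 13 14 3
f 14 1 15
f 14 15 3
f 15 1 2
f 15 2 3
f 17 16 20
f 17 20 18
f 18 20 21
f 18 21 19
f 20 16 22
f 20 22 21
f 21 22 23
f 21 23 19
f 22 16 24
f 22 24 23
f 23 24 25
f 23 25 19
f 24 16 26
f 24 26 25
f 25 26 27
f 25 27 19
f 26 16 28
f 26 28 27
f 27 28 29
f 27 29 19
f 28 16 30
f 28 30 29
f 29 30 31
f 29 31 19
f 30 16 32
f 30 32 31
f 31 32 33
f 31 33 19
f 32 16 34
f 32 34 33
f 33 34 35
f 33 35 19
f 34 16 17
f 34 17 35
f 35 17 18
f 35 18 19
f 37 36 39
f 37 39 38
f 39 36 40
f 39 40 38
f 40 36 41
f 40 41 38
f 41 36 42
f 41 42 38
f 42 36 43
f 42 43 38
f 43 36 44
f 43 44 38
f 44 36 45
f 44 45 38
f 45 36 46
f 45 46 38
f 46 36 37
f 46 37 38
f 48 47 50
f 48 50 49
f 50 47 51
f 50 51 49
f 51 47 52
f 51 52 49
f 52 47 53
f 52 53 49
f 53 47 54
f 53 54 49
f 54 47 55
f 54 55 49
f 55 47 56
f 55 56 49
f 56 47 57
f 56 57 49
f 57 47 58
f 57 58 49
f 58 47 59
f 58 59 49
f 59 47 60
f 59 60 49
f 60 47 61
f 60 61 49
f 61 47 62
f 61 62 49
f 62 47 63
f 62 63 49
f 63 47 64
f 63 64 49
f 64 47 48
f 64 48 49
f 65 102 81
f 102 76 105
f 81 105 70
f 102 105 81
f 65 81 77
f 81 70 82
f 77 82 66
f 81 82 77
f 65 77 86
f 77 66 87
f 86 87 72
f 77 87 86
f 65 86 98
f 86 72 101
f 98 101 75
f 86 101 98
f 65 98 102
f 98 75 106
f 102 106 76
f 98 106 102
f 66 82 93
f 82 70 96
f 93 96 74
f 82 96 93
f 70 105 83
f 105 76 104
f 83 104 69
f 105 104 83
f 76 106 103
f 106 75 99
f 103 99 67
f 106 99 103
f 75 101 100
f 101 72 88
f 100 88 71
f 101 88 100
f 72 87 92
f 87 66 89
f 92 89 73
f 87 89 92
f 68 94 80
f 94 74 95
f 80 95 69
f 94 95 80
f 68 80 78
f 80 69 79
f 78 79 67
f 80 79 78
f 68 78 85
f 78 67 84
f 85 84 71
f 78 84 85
f 68 85 90
f 85 71 91
f 90 91 73
f 85 91 90
f 68 90 94
f 90 73 97
f 94 97 74
f 90 97 94
f 69 95 83
f 95 74 96
f 83 96 70
f 95 96 83
f 67 79 103
f 79 69 104
f 103 104 76
f 79 104 103
f 71 84 100
f 84 67 99
f 100 99 75
f 84 99 100
f 73 91 92
f 91 71 88
f 92 88 72
f 91 88 92
f 74 97 93
f 97 73 89
f 93 89 66
f 97 89 93



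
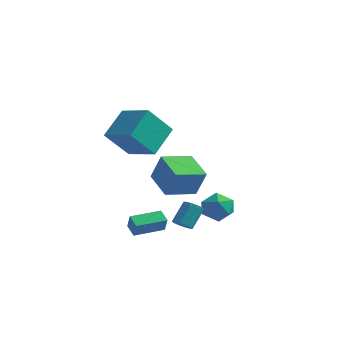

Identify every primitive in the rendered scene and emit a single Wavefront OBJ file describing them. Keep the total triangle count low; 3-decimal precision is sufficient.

v 2.875 -1.548 -2.558
v 3.346 -1.307 -2.794
v 3.457 -0.412 -1.658
v 2.985 -0.652 -1.422
v 3.06 -1.125 -2.909
v 3.171 -0.23 -1.774
v 2.702 -1.104 -2.89
v 2.813 -0.209 -1.755
v 2.411 -1.253 -2.744
v 2.522 -0.358 -1.609
v 2.296 -1.515 -2.527
v 2.407 -0.62 -1.392
v 2.403 -1.788 -2.322
v 2.514 -0.893 -1.186
v 2.689 -1.97 -2.206
v 2.8 -1.075 -1.071
v 3.047 -1.991 -2.225
v 3.158 -1.096 -1.09
v 3.338 -1.842 -2.371
v 3.449 -0.947 -1.236
v 3.453 -1.58 -2.588
v 3.564 -0.685 -1.453
v -1.103 -0.738 1.439
v -1.733 -2.037 3.019
v -1.126 0.881 2.76
v -1.756 -0.417 4.34
v 0.856 -1.103 1.92
v 0.226 -2.401 3.5
v 0.833 0.517 3.241
v 0.203 -0.782 4.821
v -0.202 -1.576 -4.027
v 0.187 -1.881 -3.146
v -0.873 -1.217 -3.606
v -0.485 -1.521 -2.725
v 0.705 -0.039 -3.895
v 1.093 -0.343 -3.014
v 0.033 0.321 -3.474
v 0.422 0.016 -2.593
v -2.054 2.533 -1.359
v -1.314 2.461 0.291
v -1.22 4.259 -1.657
v -0.48 4.187 -0.007
v -0.46 1.633 -2.113
v 0.28 1.561 -0.463
v 0.374 3.359 -2.411
v 1.114 3.287 -0.761
v 2.264 3.414 -2.393
v 2.959 3.133 -3.13
v 1.801 1.787 -2.21
v 2.496 1.506 -2.947
v 2.832 1.856 -2.014
v 3.118 2.861 -2.127
v 1.642 2.059 -3.213
v 1.928 3.064 -3.326
v 2.575 2.295 -3.637
v 3.31 2.17 -2.896
v 1.45 2.75 -2.444
v 2.185 2.625 -1.703
f 2 1 5
f 2 5 3
f 3 5 6
f 3 6 4
f 5 1 7
f 5 7 6
f 6 7 8
f 6 8 4
f 7 1 9
f 7 9 8
f 8 9 10
f 8 10 4
f 9 1 11
f 9 11 10
f 10 11 12
f 10 12 4
f 11 1 13
f 11 13 12
f 12 13 14
f 12 14 4
f 13 1 15
f 13 15 14
f 14 15 16
f 14 16 4
f 15 1 17
f 15 17 16
f 16 17 18
f 16 18 4
f 17 1 19
f 17 19 18
f 18 19 20
f 18 20 4
f 19 1 21
f 19 21 20
f 20 21 22
f 20 22 4
f 21 1 2
f 21 2 22
f 22 2 3
f 22 3 4
f 24 26 23
f 27 24 23
f 23 26 25
f 25 27 23
f 24 30 26
f 28 24 27
f 28 30 24
f 26 30 25
f 29 27 25
f 25 30 29
f 29 28 27
f 30 28 29
f 32 34 31
f 35 32 31
f 31 34 33
f 33 35 31
f 32 38 34
f 36 32 35
f 36 38 32
f 34 38 33
f 37 35 33
f 33 38 37
f 37 36 35
f 38 36 37
f 40 42 39
f 43 40 39
f 39 42 41
f 41 43 39
f 40 46 42
f 44 40 43
f 44 46 40
f 42 46 41
f 45 43 41
f 41 46 45
f 45 44 43
f 46 44 45
f 47 58 52
f 47 52 48
f 47 48 54
f 47 54 57
f 47 57 58
f 48 52 56
f 52 58 51
f 58 57 49
f 57 54 53
f 54 48 55
f 50 56 51
f 50 51 49
f 50 49 53
f 50 53 55
f 50 55 56
f 51 56 52
f 49 51 58
f 53 49 57
f 55 53 54
f 56 55 48



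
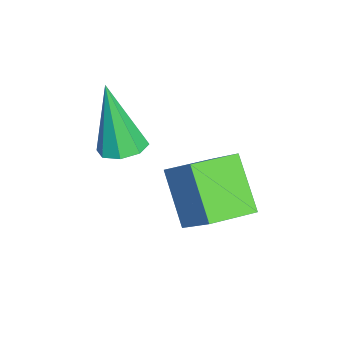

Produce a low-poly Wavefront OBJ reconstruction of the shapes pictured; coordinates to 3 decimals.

v 0.554 1.243 1.043
v 0.946 1.667 1.209
v 0.206 0.837 2.897
v 0.519 1.83 1.165
v 0.113 1.649 1.049
v -0.035 1.231 0.929
v 0.163 0.82 0.877
v 0.59 0.657 0.921
v 0.996 0.837 1.037
v 1.144 1.256 1.156
v 1.109 3.676 -0.748
v 0.125 3.182 0.372
v 1.86 4.323 0.197
v 0.876 3.829 1.317
v 1.784 2.671 -0.597
v 0.8 2.177 0.523
v 2.535 3.318 0.348
v 1.551 2.824 1.468
f 2 1 4
f 2 4 3
f 4 1 5
f 4 5 3
f 5 1 6
f 5 6 3
f 6 1 7
f 6 7 3
f 7 1 8
f 7 8 3
f 8 1 9
f 8 9 3
f 9 1 10
f 9 10 3
f 10 1 2
f 10 2 3
f 12 14 11
f 15 12 11
f 11 14 13
f 13 15 11
f 12 18 14
f 16 12 15
f 16 18 12
f 14 18 13
f 17 15 13
f 13 18 17
f 17 16 15
f 18 16 17



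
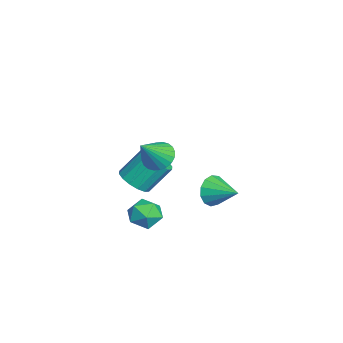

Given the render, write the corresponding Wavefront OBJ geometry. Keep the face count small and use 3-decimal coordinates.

v -2.542 -2.244 -3.75
v -2.106 -1.51 -4.271
v -2.362 -0.322 -2.811
v -2.798 -1.056 -2.29
v -2.61 -1.476 -4.387
v -2.865 -0.288 -2.927
v -3.095 -1.648 -4.332
v -3.351 -0.459 -2.872
v -3.432 -1.979 -4.121
v -3.688 -0.791 -2.661
v -3.531 -2.382 -3.811
v -3.786 -1.193 -2.351
v -3.365 -2.747 -3.485
v -3.62 -1.559 -2.024
v -2.978 -2.978 -3.229
v -3.234 -1.79 -1.769
v -2.475 -3.012 -3.113
v -2.73 -1.824 -1.653
v -1.989 -2.841 -3.168
v -2.245 -1.652 -1.708
v -1.652 -2.509 -3.379
v -1.908 -1.321 -1.919
v -1.554 -2.107 -3.689
v -1.809 -0.918 -2.229
v -1.72 -1.741 -4.016
v -1.975 -0.553 -2.555
v 2.385 -1.211 1.252
v 3.131 -1.139 0.771
v 3.355 -2.089 2.628
v 3.139 -0.844 0.954
v 3.033 -0.605 1.182
v 2.828 -0.457 1.42
v 2.556 -0.425 1.633
v 2.257 -0.512 1.788
v 1.978 -0.705 1.861
v 1.761 -0.975 1.841
v 1.639 -1.282 1.732
v 1.63 -1.577 1.549
v 1.737 -1.816 1.321
v 1.942 -1.964 1.083
v 2.214 -1.996 0.87
v 2.513 -1.909 0.715
v 2.792 -1.716 0.642
v 3.009 -1.446 0.662
v 2.804 1.383 -1.006
v 3.306 1.244 -1.776
v 3.836 2.497 -0.534
v 2.957 1.617 -1.893
v 2.559 1.915 -1.728
v 2.239 2.045 -1.334
v 2.099 1.964 -0.836
v 2.182 1.699 -0.391
v 2.463 1.334 -0.142
v 2.852 0.984 -0.167
v 3.226 0.761 -0.459
v 3.466 0.735 -0.924
v 3.496 0.915 -1.415
v 3.973 -1.073 -2.037
v 4.431 -1.856 -1.7
v 2.709 -1.944 -2.34
v 3.167 -2.727 -2.003
v 2.905 -2.021 -1.396
v 3.686 -1.482 -1.209
v 3.454 -2.318 -2.831
v 4.235 -1.779 -2.644
v 4.11 -2.625 -2.191
v 3.771 -2.441 -1.304
v 3.369 -1.359 -2.736
v 3.03 -1.175 -1.849
f 2 1 5
f 2 5 3
f 3 5 6
f 3 6 4
f 5 1 7
f 5 7 6
f 6 7 8
f 6 8 4
f 7 1 9
f 7 9 8
f 8 9 10
f 8 10 4
f 9 1 11
f 9 11 10
f 10 11 12
f 10 12 4
f 11 1 13
f 11 13 12
f 12 13 14
f 12 14 4
f 13 1 15
f 13 15 14
f 14 15 16
f 14 16 4
f 15 1 17
f 15 17 16
f 16 17 18
f 16 18 4
f 17 1 19
f 17 19 18
f 18 19 20
f 18 20 4
f 19 1 21
f 19 21 20
f 20 21 22
f 20 22 4
f 21 1 23
f 21 23 22
f 22 23 24
f 22 24 4
f 23 1 25
f 23 25 24
f 24 25 26
f 24 26 4
f 25 1 2
f 25 2 26
f 26 2 3
f 26 3 4
f 28 27 30
f 28 30 29
f 30 27 31
f 30 31 29
f 31 27 32
f 31 32 29
f 32 27 33
f 32 33 29
f 33 27 34
f 33 34 29
f 34 27 35
f 34 35 29
f 35 27 36
f 35 36 29
f 36 27 37
f 36 37 29
f 37 27 38
f 37 38 29
f 38 27 39
f 38 39 29
f 39 27 40
f 39 40 29
f 40 27 41
f 40 41 29
f 41 27 42
f 41 42 29
f 42 27 43
f 42 43 29
f 43 27 44
f 43 44 29
f 44 27 28
f 44 28 29
f 46 45 48
f 46 48 47
f 48 45 49
f 48 49 47
f 49 45 50
f 49 50 47
f 50 45 51
f 50 51 47
f 51 45 52
f 51 52 47
f 52 45 53
f 52 53 47
f 53 45 54
f 53 54 47
f 54 45 55
f 54 55 47
f 55 45 56
f 55 56 47
f 56 45 57
f 56 57 47
f 57 45 46
f 57 46 47
f 58 69 63
f 58 63 59
f 58 59 65
f 58 65 68
f 58 68 69
f 59 63 67
f 63 69 62
f 69 68 60
f 68 65 64
f 65 59 66
f 61 67 62
f 61 62 60
f 61 60 64
f 61 64 66
f 61 66 67
f 62 67 63
f 60 62 69
f 64 60 68
f 66 64 65
f 67 66 59



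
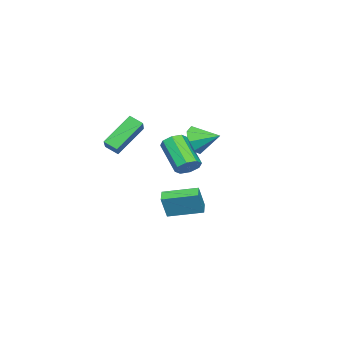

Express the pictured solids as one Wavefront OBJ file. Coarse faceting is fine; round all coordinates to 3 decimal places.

v 2.311 -2.463 1.093
v 2.392 -3.149 1.516
v 1.015 -1.715 2.551
v 1.095 -2.401 2.975
v 3.665 -1.779 1.945
v 3.745 -2.465 2.369
v 2.368 -1.031 3.404
v 2.449 -1.717 3.827
v -3.775 -1.196 0.424
v -3.199 -1.434 1.167
v -3.845 0.176 0.916
v -2.817 -1.202 0.574
v -2.996 -0.967 -0.107
v -3.632 -0.866 -0.477
v -4.351 -0.959 -0.32
v -4.733 -1.191 0.273
v -4.554 -1.426 0.954
v -3.919 -1.527 1.324
v 1.987 1.258 0.687
v 2.618 0.982 0.861
v 1.703 -0.294 2.148
v 1.073 -0.018 1.973
v 2.48 1.401 1.178
v 1.565 0.125 2.465
v 2.053 1.736 1.207
v 1.138 0.46 2.494
v 1.588 1.791 0.932
v 0.673 0.516 2.218
v 1.357 1.534 0.512
v 0.442 0.258 1.799
v 1.495 1.115 0.195
v 0.58 -0.161 1.482
v 1.922 0.78 0.166
v 1.007 -0.496 1.453
v 2.387 0.724 0.442
v 1.472 -0.551 1.728
v -2.641 -2.251 -4.341
v -2.11 -2.343 -2.962
v -3.311 -0.438 -3.961
v -2.781 -0.53 -2.583
v -1.919 -1.93 -4.597
v -1.389 -2.022 -3.219
v -2.59 -0.117 -4.218
v -2.059 -0.209 -2.839
f 2 4 1
f 5 2 1
f 1 4 3
f 3 5 1
f 2 8 4
f 6 2 5
f 6 8 2
f 4 8 3
f 7 5 3
f 3 8 7
f 7 6 5
f 8 6 7
f 10 9 12
f 10 12 11
f 12 9 13
f 12 13 11
f 13 9 14
f 13 14 11
f 14 9 15
f 14 15 11
f 15 9 16
f 15 16 11
f 16 9 17
f 16 17 11
f 17 9 18
f 17 18 11
f 18 9 10
f 18 10 11
f 20 19 23
f 20 23 21
f 21 23 24
f 21 24 22
f 23 19 25
f 23 25 24
f 24 25 26
f 24 26 22
f 25 19 27
f 25 27 26
f 26 27 28
f 26 28 22
f 27 19 29
f 27 29 28
f 28 29 30
f 28 30 22
f 29 19 31
f 29 31 30
f 30 31 32
f 30 32 22
f 31 19 33
f 31 33 32
f 32 33 34
f 32 34 22
f 33 19 35
f 33 35 34
f 34 35 36
f 34 36 22
f 35 19 20
f 35 20 36
f 36 20 21
f 36 21 22
f 38 40 37
f 41 38 37
f 37 40 39
f 39 41 37
f 38 44 40
f 42 38 41
f 42 44 38
f 40 44 39
f 43 41 39
f 39 44 43
f 43 42 41
f 44 42 43



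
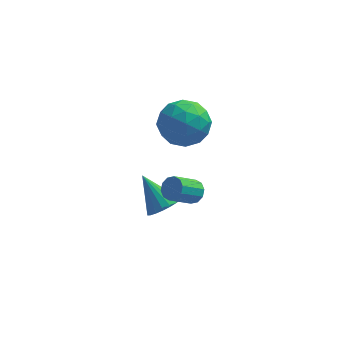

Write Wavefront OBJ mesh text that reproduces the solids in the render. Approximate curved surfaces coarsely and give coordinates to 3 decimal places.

v -1.091 -1.587 -1.964
v -0.786 -2.032 -1.458
v -1.989 -0.853 -0.776
v -0.58 -1.774 -1.462
v -0.477 -1.48 -1.565
v -0.494 -1.206 -1.748
v -0.63 -1.008 -1.973
v -0.857 -0.924 -2.196
v -1.13 -0.972 -2.374
v -1.396 -1.141 -2.47
v -1.601 -1.399 -2.466
v -1.705 -1.694 -2.362
v -1.687 -1.968 -2.18
v -1.551 -2.166 -1.955
v -1.324 -2.249 -1.731
v -1.051 -2.202 -1.554
v -1.612 2.13 -0.263
v -0.8 2.93 -0.068
v -0.42 0.79 0.268
v 0.392 1.59 0.463
v -0.538 1.531 1.147
v -1.276 2.36 0.819
v 0.056 1.36 -0.619
v -0.682 2.189 -0.947
v 0.231 2.454 -0.288
v -0.137 2.56 0.804
v -1.083 1.16 -0.604
v -1.451 1.266 0.488
v -1.311 2.648 -0.212
v 0.091 1.072 0.412
v -0.456 1.038 0.814
v 0.021 1.508 0.929
v -1.591 2.313 0.309
v -1.113 2.783 0.424
v -0.959 1.96 1.138
v -0.107 0.937 -0.224
v 0.371 1.407 -0.109
v -1.241 2.212 -0.729
v -0.764 2.682 -0.614
v -0.261 1.76 -0.938
v -0.228 2.839 -0.226
v 0.473 2.051 0.086
v 0.275 1.916 -0.55
v -0.158 2.403 -0.743
v -0.444 2.901 0.415
v 0.257 2.113 0.727
v -0.29 2.078 1.129
v -0.723 2.565 0.937
v 0.162 2.621 0.286
v -1.477 1.607 -0.527
v -0.776 0.819 -0.215
v -0.497 1.155 -0.737
v -0.93 1.642 -0.929
v -1.693 1.669 0.114
v -0.992 0.881 0.426
v -1.062 1.317 0.943
v -1.495 1.804 0.75
v -1.382 1.099 -0.086
v 0.098 -2.445 -0.046
v 0.514 -2.574 0.257
v -0.242 -3.204 1.028
v -0.658 -3.075 0.726
v 0.392 -2.292 0.368
v -0.364 -2.921 1.139
v 0.158 -2.067 0.321
v -0.599 -2.697 1.092
v -0.099 -1.988 0.134
v -0.856 -2.617 0.905
v -0.281 -2.083 -0.121
v -1.037 -2.712 0.65
v -0.318 -2.316 -0.348
v -1.074 -2.946 0.423
v -0.196 -2.599 -0.459
v -0.952 -3.228 0.312
v 0.039 -2.823 -0.412
v -0.718 -3.453 0.359
v 0.296 -2.903 -0.225
v -0.461 -3.532 0.546
v 0.477 -2.808 0.03
v -0.279 -3.437 0.801
f 2 1 4
f 2 4 3
f 4 1 5
f 4 5 3
f 5 1 6
f 5 6 3
f 6 1 7
f 6 7 3
f 7 1 8
f 7 8 3
f 8 1 9
f 8 9 3
f 9 1 10
f 9 10 3
f 10 1 11
f 10 11 3
f 11 1 12
f 11 12 3
f 12 1 13
f 12 13 3
f 13 1 14
f 13 14 3
f 14 1 15
f 14 15 3
f 15 1 16
f 15 16 3
f 16 1 2
f 16 2 3
f 17 54 33
f 54 28 57
f 33 57 22
f 54 57 33
f 17 33 29
f 33 22 34
f 29 34 18
f 33 34 29
f 17 29 38
f 29 18 39
f 38 39 24
f 29 39 38
f 17 38 50
f 38 24 53
f 50 53 27
f 38 53 50
f 17 50 54
f 50 27 58
f 54 58 28
f 50 58 54
f 18 34 45
f 34 22 48
f 45 48 26
f 34 48 45
f 22 57 35
f 57 28 56
f 35 56 21
f 57 56 35
f 28 58 55
f 58 27 51
f 55 51 19
f 58 51 55
f 27 53 52
f 53 24 40
f 52 40 23
f 53 40 52
f 24 39 44
f 39 18 41
f 44 41 25
f 39 41 44
f 20 46 32
f 46 26 47
f 32 47 21
f 46 47 32
f 20 32 30
f 32 21 31
f 30 31 19
f 32 31 30
f 20 30 37
f 30 19 36
f 37 36 23
f 30 36 37
f 20 37 42
f 37 23 43
f 42 43 25
f 37 43 42
f 20 42 46
f 42 25 49
f 46 49 26
f 42 49 46
f 21 47 35
f 47 26 48
f 35 48 22
f 47 48 35
f 19 31 55
f 31 21 56
f 55 56 28
f 31 56 55
f 23 36 52
f 36 19 51
f 52 51 27
f 36 51 52
f 25 43 44
f 43 23 40
f 44 40 24
f 43 40 44
f 26 49 45
f 49 25 41
f 45 41 18
f 49 41 45
f 60 59 63
f 60 63 61
f 61 63 64
f 61 64 62
f 63 59 65
f 63 65 64
f 64 65 66
f 64 66 62
f 65 59 67
f 65 67 66
f 66 67 68
f 66 68 62
f 67 59 69
f 67 69 68
f 68 69 70
f 68 70 62
f 69 59 71
f 69 71 70
f 70 71 72
f 70 72 62
f 71 59 73
f 71 73 72
f 72 73 74
f 72 74 62
f 73 59 75
f 73 75 74
f 74 75 76
f 74 76 62
f 75 59 77
f 75 77 76
f 76 77 78
f 76 78 62
f 77 59 79
f 77 79 78
f 78 79 80
f 78 80 62
f 79 59 60
f 79 60 80
f 80 60 61
f 80 61 62



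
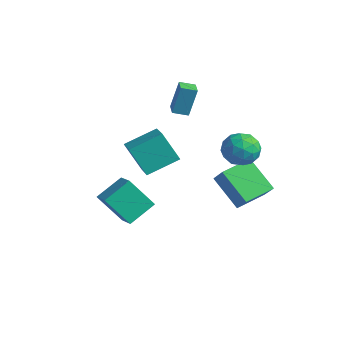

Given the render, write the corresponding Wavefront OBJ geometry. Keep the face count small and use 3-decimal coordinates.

v -3.118 1.76 2.36
v -3.041 2.28 3.998
v -2.606 2.423 2.126
v -2.529 2.943 3.763
v -2.351 1.217 2.497
v -2.274 1.737 4.134
v -1.839 1.88 2.262
v -1.762 2.4 3.9
v 3.022 0.745 -1.53
v 1.384 0.67 -0.203
v 3.113 2.49 -1.32
v 1.474 2.415 0.007
v 3.826 0.585 -0.547
v 2.187 0.51 0.78
v 3.916 2.33 -0.337
v 2.278 2.255 0.99
v -1.808 -2.55 -3.556
v -2.835 -3.319 -1.996
v -1.692 -1.06 -2.746
v -2.719 -1.829 -1.185
v -0.701 -2.931 -3.015
v -1.728 -3.7 -1.454
v -0.585 -1.441 -2.204
v -1.612 -2.21 -0.644
v -3.371 0.052 -1.792
v -4.334 -0.31 -0.207
v -2.758 1.731 -1.036
v -3.721 1.368 0.549
v -2.059 -0.708 -1.169
v -3.022 -1.071 0.416
v -1.446 0.97 -0.413
v -2.409 0.608 1.172
v 2.205 2.134 2.642
v 3.197 2.111 2.328
v 2.063 0.489 2.312
v 3.055 0.466 1.998
v 2.831 0.613 3.004
v 2.919 1.63 3.208
v 2.341 0.97 1.432
v 2.429 1.987 1.636
v 3.281 1.392 1.58
v 3.584 1.171 2.551
v 1.676 1.429 2.089
v 1.979 1.208 3.06
v 2.714 2.267 2.514
v 2.546 0.333 2.126
v 2.415 0.419 2.717
v 2.998 0.406 2.532
v 2.55 1.984 3.031
v 3.133 1.971 2.846
v 2.918 1.09 3.244
v 2.127 0.629 1.794
v 2.71 0.616 1.609
v 2.262 2.194 2.108
v 2.845 2.181 1.923
v 2.342 1.51 1.396
v 3.346 1.831 1.89
v 3.262 0.864 1.696
v 2.843 1.16 1.363
v 2.895 1.758 1.483
v 3.524 1.701 2.46
v 3.44 0.734 2.266
v 3.309 0.82 2.858
v 3.361 1.418 2.978
v 3.573 1.278 2.021
v 1.82 1.866 2.374
v 1.736 0.899 2.18
v 1.899 1.182 1.662
v 1.951 1.78 1.782
v 1.998 1.736 2.944
v 1.914 0.769 2.75
v 2.365 0.842 3.157
v 2.417 1.44 3.277
v 1.687 1.322 2.619
f 2 4 1
f 5 2 1
f 1 4 3
f 3 5 1
f 2 8 4
f 6 2 5
f 6 8 2
f 4 8 3
f 7 5 3
f 3 8 7
f 7 6 5
f 8 6 7
f 10 12 9
f 13 10 9
f 9 12 11
f 11 13 9
f 10 16 12
f 14 10 13
f 14 16 10
f 12 16 11
f 15 13 11
f 11 16 15
f 15 14 13
f 16 14 15
f 18 20 17
f 21 18 17
f 17 20 19
f 19 21 17
f 18 24 20
f 22 18 21
f 22 24 18
f 20 24 19
f 23 21 19
f 19 24 23
f 23 22 21
f 24 22 23
f 26 28 25
f 29 26 25
f 25 28 27
f 27 29 25
f 26 32 28
f 30 26 29
f 30 32 26
f 28 32 27
f 31 29 27
f 27 32 31
f 31 30 29
f 32 30 31
f 33 70 49
f 70 44 73
f 49 73 38
f 70 73 49
f 33 49 45
f 49 38 50
f 45 50 34
f 49 50 45
f 33 45 54
f 45 34 55
f 54 55 40
f 45 55 54
f 33 54 66
f 54 40 69
f 66 69 43
f 54 69 66
f 33 66 70
f 66 43 74
f 70 74 44
f 66 74 70
f 34 50 61
f 50 38 64
f 61 64 42
f 50 64 61
f 38 73 51
f 73 44 72
f 51 72 37
f 73 72 51
f 44 74 71
f 74 43 67
f 71 67 35
f 74 67 71
f 43 69 68
f 69 40 56
f 68 56 39
f 69 56 68
f 40 55 60
f 55 34 57
f 60 57 41
f 55 57 60
f 36 62 48
f 62 42 63
f 48 63 37
f 62 63 48
f 36 48 46
f 48 37 47
f 46 47 35
f 48 47 46
f 36 46 53
f 46 35 52
f 53 52 39
f 46 52 53
f 36 53 58
f 53 39 59
f 58 59 41
f 53 59 58
f 36 58 62
f 58 41 65
f 62 65 42
f 58 65 62
f 37 63 51
f 63 42 64
f 51 64 38
f 63 64 51
f 35 47 71
f 47 37 72
f 71 72 44
f 47 72 71
f 39 52 68
f 52 35 67
f 68 67 43
f 52 67 68
f 41 59 60
f 59 39 56
f 60 56 40
f 59 56 60
f 42 65 61
f 65 41 57
f 61 57 34
f 65 57 61



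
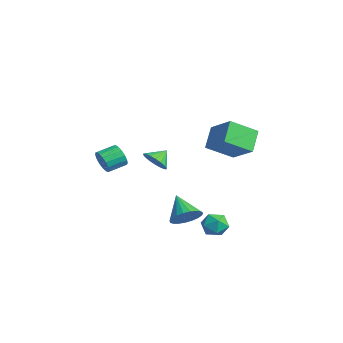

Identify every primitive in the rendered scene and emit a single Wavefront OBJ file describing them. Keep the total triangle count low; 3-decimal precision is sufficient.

v 0.261 1.132 -4.151
v 0.861 1.537 -3.404
v -1.181 1.048 -2.949
v 0.69 1.891 -3.584
v 0.445 2.114 -3.862
v 0.168 2.167 -4.19
v -0.092 2.042 -4.511
v -0.292 1.759 -4.771
v -0.395 1.367 -4.923
v -0.386 0.935 -4.941
v -0.264 0.538 -4.823
v -0.051 0.242 -4.589
v 0.215 0.101 -4.279
v 0.49 0.138 -3.947
v 0.725 0.347 -3.651
v 0.88 0.692 -3.44
v 0.928 1.113 -3.353
v 3.001 2.92 1.671
v 2.855 1.254 2.655
v 2.055 3.656 2.775
v 1.909 1.99 3.76
v 4.631 3.41 2.74
v 4.485 1.744 3.725
v 3.685 4.146 3.845
v 3.539 2.48 4.829
v 3.762 -2.111 2.483
v 4.569 -2.073 2.747
v 3.518 -1.309 3.117
v 4.567 -1.839 2.45
v 4.405 -1.659 2.159
v 4.115 -1.568 1.933
v 3.756 -1.585 1.816
v 3.398 -1.706 1.831
v 3.112 -1.907 1.975
v 2.955 -2.149 2.22
v 2.957 -2.383 2.517
v 3.12 -2.563 2.808
v 3.409 -2.653 3.034
v 3.768 -2.636 3.151
v 4.126 -2.515 3.136
v 4.412 -2.314 2.992
v 2.629 1.864 -3.088
v 3.374 2.231 -2.705
v 3.486 1.069 -3.995
v 4.231 1.436 -3.612
v 3.71 0.855 -3.135
v 3.18 1.347 -2.574
v 3.68 1.953 -4.126
v 3.15 2.445 -3.565
v 4.024 2.286 -3.347
v 4.043 1.607 -2.734
v 2.817 1.693 -3.966
v 2.836 1.014 -3.353
v -3.918 -2.626 -0.741
v -3.545 -2.375 -1.451
v -3.668 -1.164 -1.088
v -4.042 -1.414 -0.379
v -3.935 -2.386 -1.546
v -4.058 -1.175 -1.184
v -4.322 -2.452 -1.457
v -4.445 -1.241 -1.095
v -4.616 -2.558 -1.204
v -4.739 -1.347 -0.842
v -4.75 -2.679 -0.845
v -4.873 -1.468 -0.483
v -4.694 -2.788 -0.462
v -4.817 -1.577 -0.1
v -4.46 -2.859 -0.143
v -4.583 -1.648 0.219
v -4.102 -2.877 0.039
v -4.225 -1.666 0.401
v -3.702 -2.838 0.042
v -3.825 -1.627 0.404
v -3.352 -2.75 -0.134
v -3.475 -1.538 0.228
v -3.131 -2.633 -0.449
v -3.254 -1.422 -0.087
v -3.091 -2.514 -0.831
v -3.214 -1.303 -0.469
v -3.24 -2.422 -1.193
v -3.363 -1.211 -0.83
f 2 1 4
f 2 4 3
f 4 1 5
f 4 5 3
f 5 1 6
f 5 6 3
f 6 1 7
f 6 7 3
f 7 1 8
f 7 8 3
f 8 1 9
f 8 9 3
f 9 1 10
f 9 10 3
f 10 1 11
f 10 11 3
f 11 1 12
f 11 12 3
f 12 1 13
f 12 13 3
f 13 1 14
f 13 14 3
f 14 1 15
f 14 15 3
f 15 1 16
f 15 16 3
f 16 1 17
f 16 17 3
f 17 1 2
f 17 2 3
f 19 21 18
f 22 19 18
f 18 21 20
f 20 22 18
f 19 25 21
f 23 19 22
f 23 25 19
f 21 25 20
f 24 22 20
f 20 25 24
f 24 23 22
f 25 23 24
f 27 26 29
f 27 29 28
f 29 26 30
f 29 30 28
f 30 26 31
f 30 31 28
f 31 26 32
f 31 32 28
f 32 26 33
f 32 33 28
f 33 26 34
f 33 34 28
f 34 26 35
f 34 35 28
f 35 26 36
f 35 36 28
f 36 26 37
f 36 37 28
f 37 26 38
f 37 38 28
f 38 26 39
f 38 39 28
f 39 26 40
f 39 40 28
f 40 26 41
f 40 41 28
f 41 26 27
f 41 27 28
f 42 53 47
f 42 47 43
f 42 43 49
f 42 49 52
f 42 52 53
f 43 47 51
f 47 53 46
f 53 52 44
f 52 49 48
f 49 43 50
f 45 51 46
f 45 46 44
f 45 44 48
f 45 48 50
f 45 50 51
f 46 51 47
f 44 46 53
f 48 44 52
f 50 48 49
f 51 50 43
f 55 54 58
f 55 58 56
f 56 58 59
f 56 59 57
f 58 54 60
f 58 60 59
f 59 60 61
f 59 61 57
f 60 54 62
f 60 62 61
f 61 62 63
f 61 63 57
f 62 54 64
f 62 64 63
f 63 64 65
f 63 65 57
f 64 54 66
f 64 66 65
f 65 66 67
f 65 67 57
f 66 54 68
f 66 68 67
f 67 68 69
f 67 69 57
f 68 54 70
f 68 70 69
f 69 70 71
f 69 71 57
f 70 54 72
f 70 72 71
f 71 72 73
f 71 73 57
f 72 54 74
f 72 74 73
f 73 74 75
f 73 75 57
f 74 54 76
f 74 76 75
f 75 76 77
f 75 77 57
f 76 54 78
f 76 78 77
f 77 78 79
f 77 79 57
f 78 54 80
f 78 80 79
f 79 80 81
f 79 81 57
f 80 54 55
f 80 55 81
f 81 55 56
f 81 56 57



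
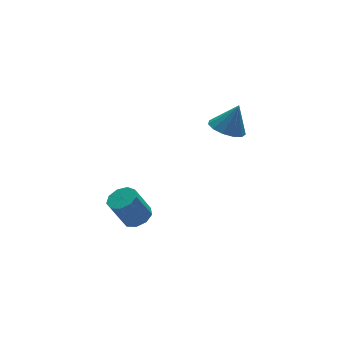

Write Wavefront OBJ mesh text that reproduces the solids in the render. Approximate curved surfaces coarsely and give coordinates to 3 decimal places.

v 0.967 0.598 2.587
v 1.856 1.123 2.206
v 1.693 0.562 4.233
v 1.46 1.562 2.391
v 0.907 1.695 2.637
v 0.373 1.48 2.868
v 0.028 0.985 3.009
v -0.019 0.367 3.016
v 0.247 -0.178 2.887
v 0.742 -0.476 2.662
v 1.308 -0.433 2.414
v 1.766 -0.063 2.22
v 1.97 0.517 2.143
v -3.522 2.61 -4.526
v -2.688 2.577 -4.115
v -3.564 2.738 -2.324
v -4.398 2.77 -2.734
v -2.844 3.18 -4.245
v -3.719 3.341 -2.454
v -3.317 3.517 -4.506
v -4.192 3.677 -2.715
v -3.886 3.429 -4.776
v -4.761 3.589 -2.985
v -4.285 2.957 -4.929
v -5.16 3.118 -3.138
v -4.327 2.324 -4.893
v -5.202 2.484 -3.102
v -3.993 1.824 -4.685
v -4.868 1.984 -2.894
v -3.439 1.692 -4.403
v -4.314 1.852 -2.611
v -2.923 1.989 -4.177
v -3.799 2.15 -2.386
f 2 1 4
f 2 4 3
f 4 1 5
f 4 5 3
f 5 1 6
f 5 6 3
f 6 1 7
f 6 7 3
f 7 1 8
f 7 8 3
f 8 1 9
f 8 9 3
f 9 1 10
f 9 10 3
f 10 1 11
f 10 11 3
f 11 1 12
f 11 12 3
f 12 1 13
f 12 13 3
f 13 1 2
f 13 2 3
f 15 14 18
f 15 18 16
f 16 18 19
f 16 19 17
f 18 14 20
f 18 20 19
f 19 20 21
f 19 21 17
f 20 14 22
f 20 22 21
f 21 22 23
f 21 23 17
f 22 14 24
f 22 24 23
f 23 24 25
f 23 25 17
f 24 14 26
f 24 26 25
f 25 26 27
f 25 27 17
f 26 14 28
f 26 28 27
f 27 28 29
f 27 29 17
f 28 14 30
f 28 30 29
f 29 30 31
f 29 31 17
f 30 14 32
f 30 32 31
f 31 32 33
f 31 33 17
f 32 14 15
f 32 15 33
f 33 15 16
f 33 16 17

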